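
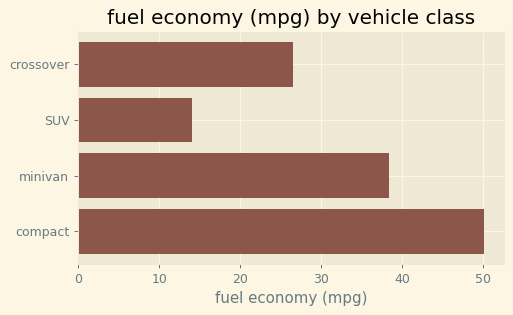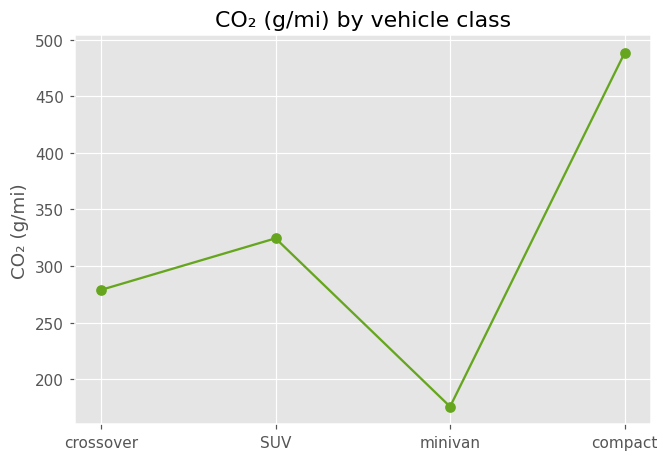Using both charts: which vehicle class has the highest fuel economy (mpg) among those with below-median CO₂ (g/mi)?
Chart 2 median CO₂ (g/mi) ≈ 300; below-median vehicle classes: crossover, minivan. Among those, minivan has the highest fuel economy (mpg) (≈ 40).

minivan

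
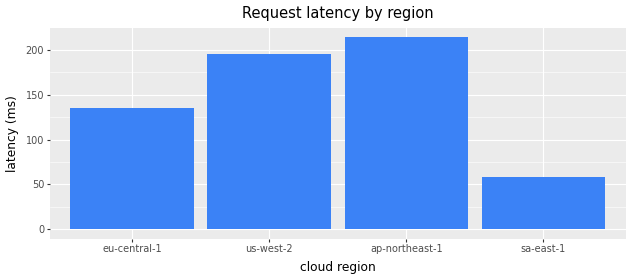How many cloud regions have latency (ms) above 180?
2

Above 180: us-west-2, ap-northeast-1.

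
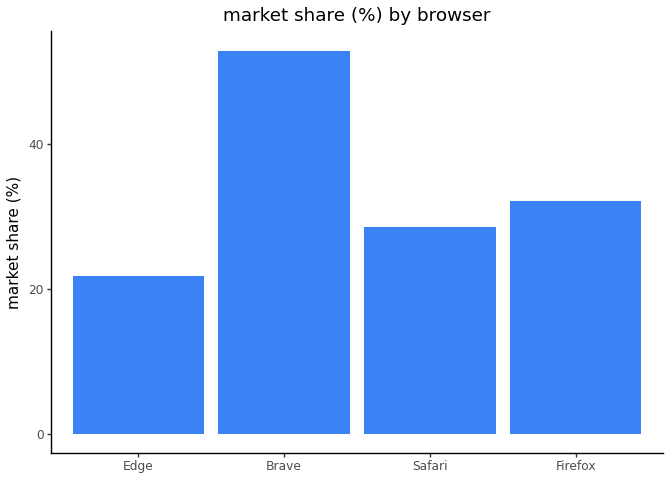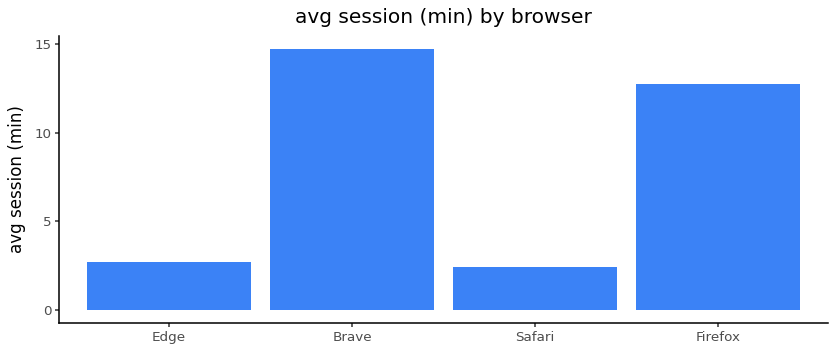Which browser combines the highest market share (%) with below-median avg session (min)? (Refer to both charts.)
Safari

Chart 2 median avg session (min) ≈ 8; below-median browsers: Edge, Safari. Among those, Safari has the highest market share (%) (≈ 30).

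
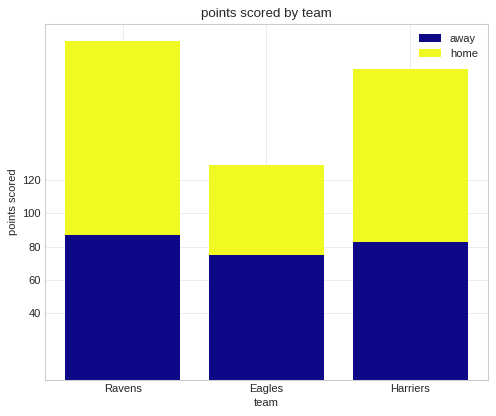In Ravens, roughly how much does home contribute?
home top ≈ 200, bottom ≈ 80; segment ≈ 120.

≈ 120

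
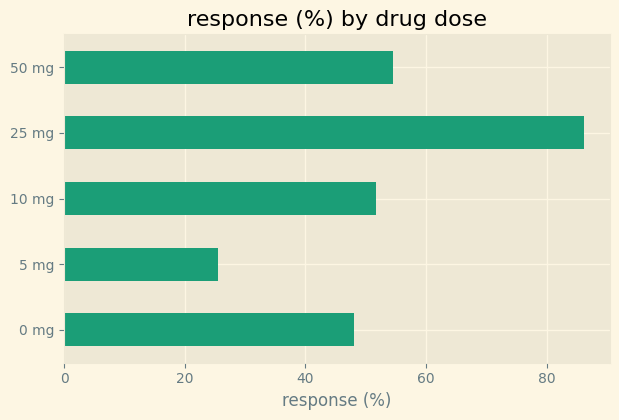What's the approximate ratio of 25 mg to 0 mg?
25 mg ≈ 90, 0 mg ≈ 50; 90/50 ≈ 1.8.

≈ 1.8×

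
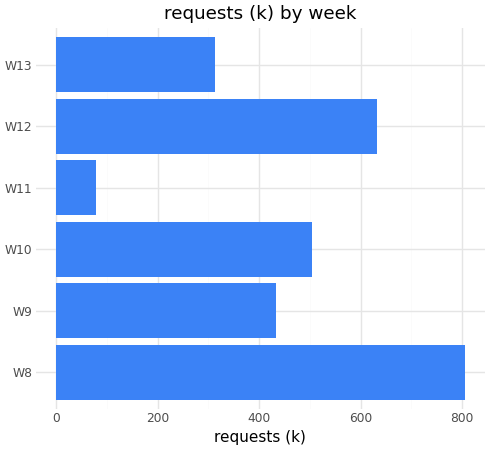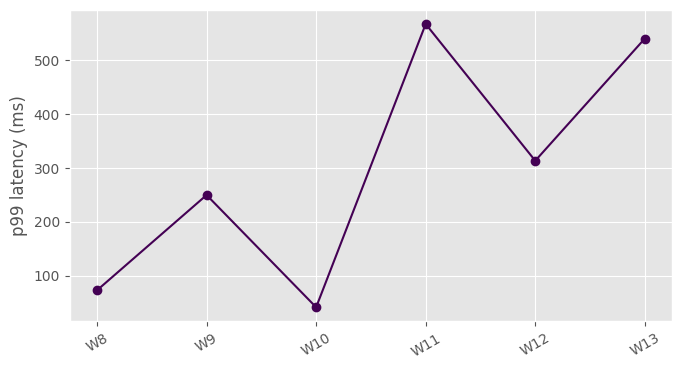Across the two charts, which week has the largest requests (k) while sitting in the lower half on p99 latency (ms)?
Chart 2 median p99 latency (ms) ≈ 300; below-median weeks: W8, W9, W10. Among those, W8 has the highest requests (k) (≈ 800).

W8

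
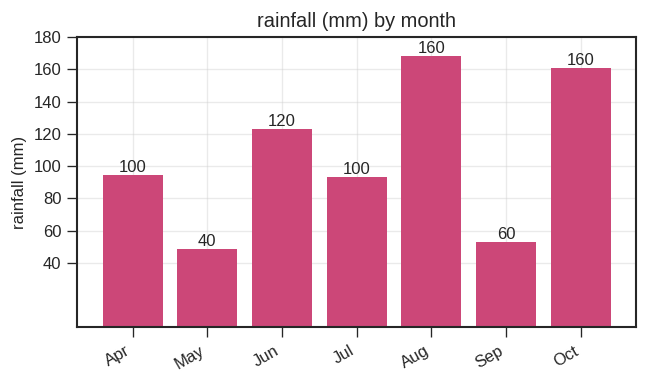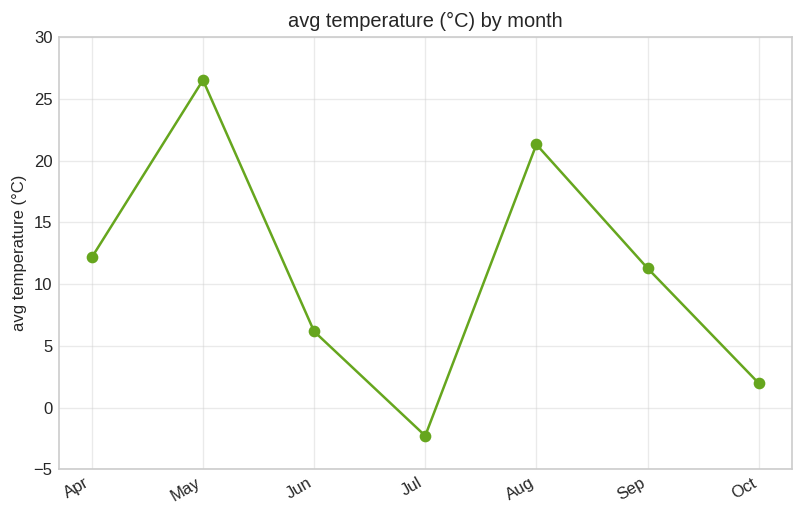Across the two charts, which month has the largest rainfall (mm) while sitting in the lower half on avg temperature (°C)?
Chart 2 median avg temperature (°C) ≈ 10; below-median months: Jun, Jul, Oct. Among those, Oct has the highest rainfall (mm) (≈ 160).

Oct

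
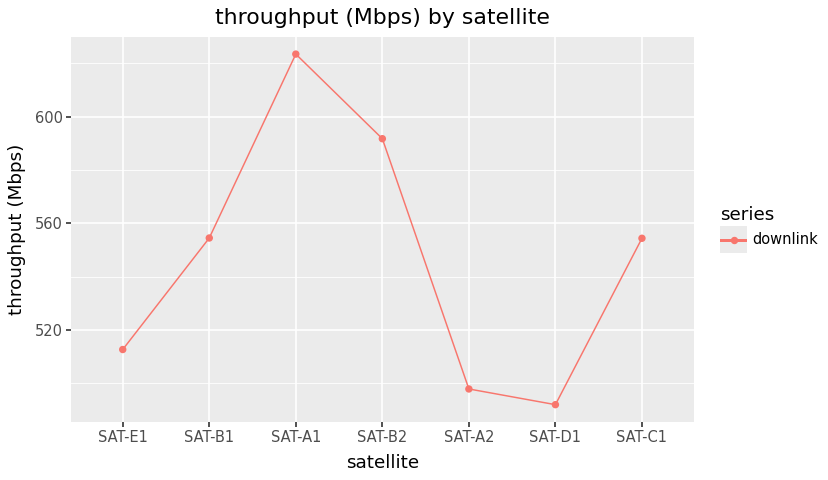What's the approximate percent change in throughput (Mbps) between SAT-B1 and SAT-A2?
≈ -10.7%

SAT-B1 ≈ 560, SAT-A2 ≈ 500; (500 − 560) / 560 ≈ -10.7%.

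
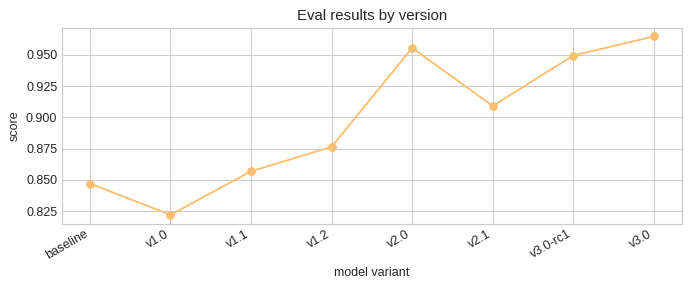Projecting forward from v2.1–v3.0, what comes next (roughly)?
Last three: 0.90, 0.94, 0.96 → slope ≈ 0.03/step → next ≈ 0.99.

≈ 0.99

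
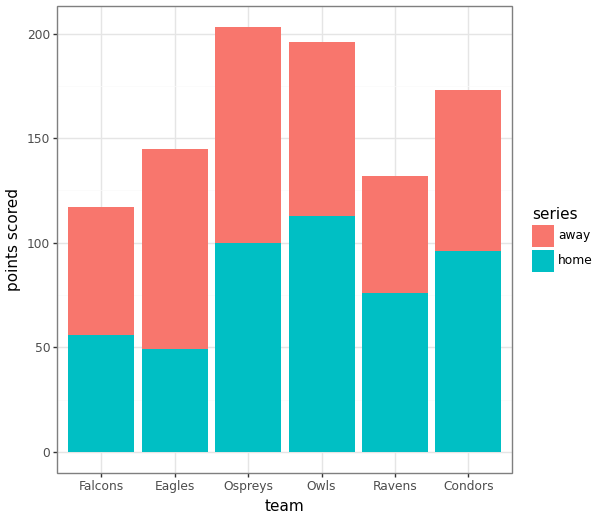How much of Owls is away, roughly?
≈ 80

away top ≈ 200, bottom ≈ 120; segment ≈ 80.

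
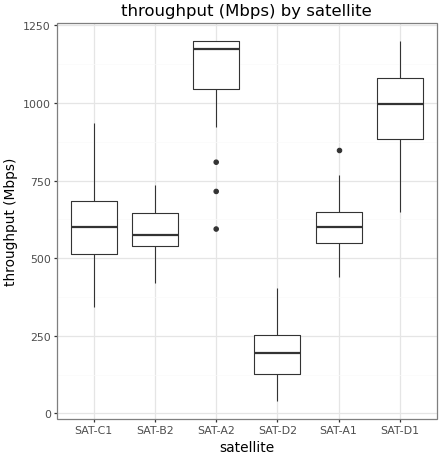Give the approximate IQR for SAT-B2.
≈ 100

Q3 ≈ 600, Q1 ≈ 500; IQR ≈ 100.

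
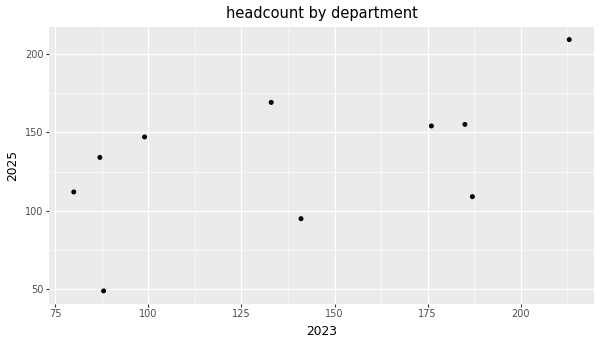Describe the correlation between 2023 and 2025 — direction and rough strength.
positive, moderate

Points are positively correlated; moderate (|r| ≈ 0.6).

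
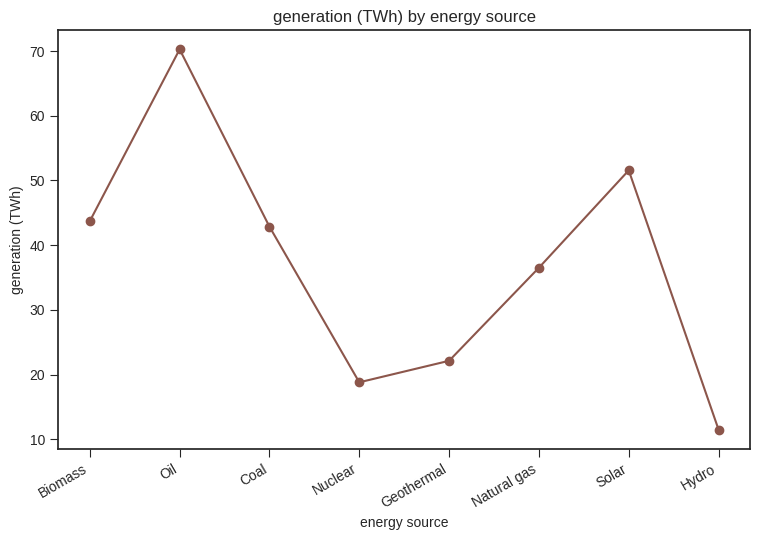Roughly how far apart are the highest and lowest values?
Max Oil ≈ 70, min Hydro ≈ 10; range ≈ 60.

≈ 60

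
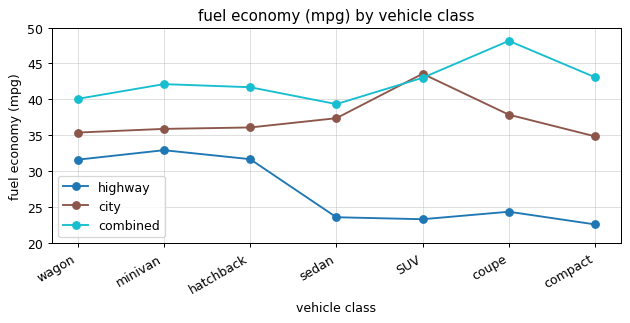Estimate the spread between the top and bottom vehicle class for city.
Max SUV ≈ 45, min compact ≈ 35; range ≈ 10.

≈ 10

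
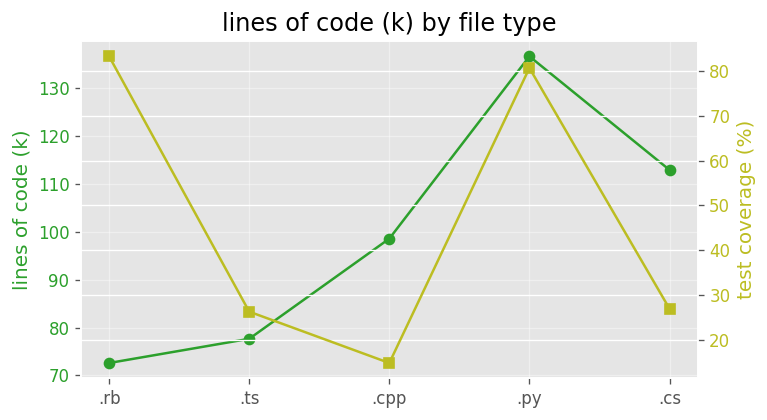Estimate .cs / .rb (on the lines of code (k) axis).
≈ 1.57×

.cs ≈ 110, .rb ≈ 70; 110/70 ≈ 1.57.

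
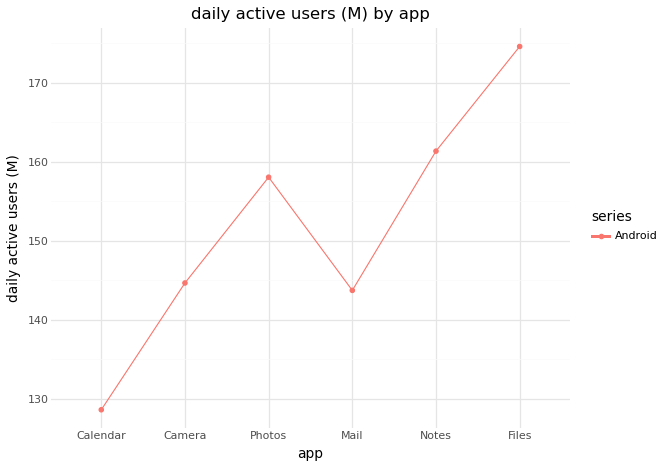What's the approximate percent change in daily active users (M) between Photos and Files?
≈ +9.4%

Photos ≈ 160, Files ≈ 175; (175 − 160) / 160 ≈ +9.4%.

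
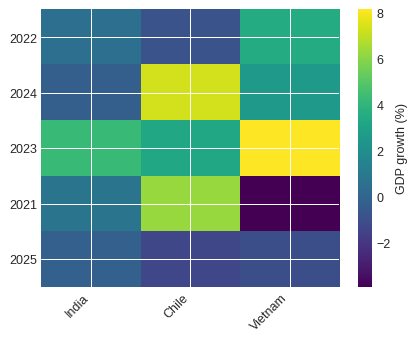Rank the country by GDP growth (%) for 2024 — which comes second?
Top 3 for 2024: Chile ≈ 8, Vietnam ≈ 2, India ≈ 0.

Vietnam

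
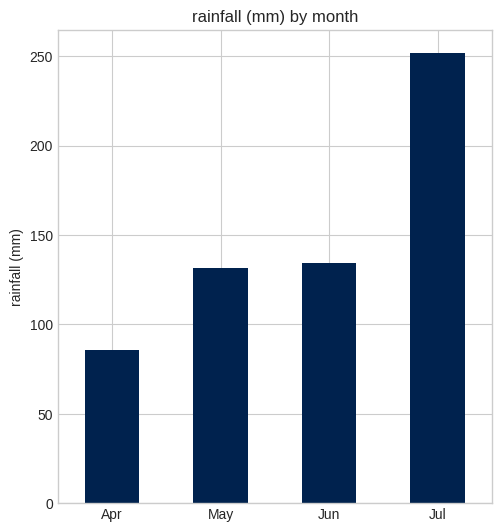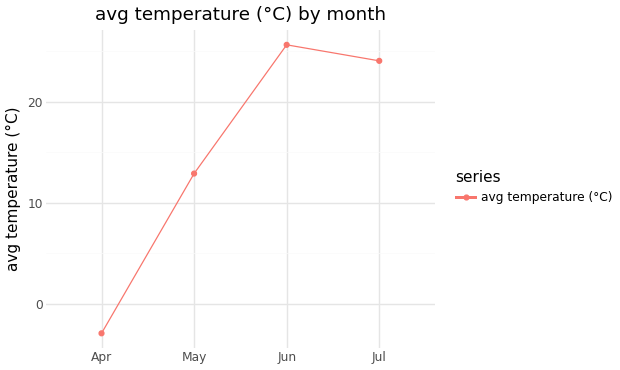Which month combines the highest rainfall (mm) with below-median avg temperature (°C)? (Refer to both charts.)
Chart 2 median avg temperature (°C) ≈ 20; below-median months: Apr, May. Among those, May has the highest rainfall (mm) (≈ 125).

May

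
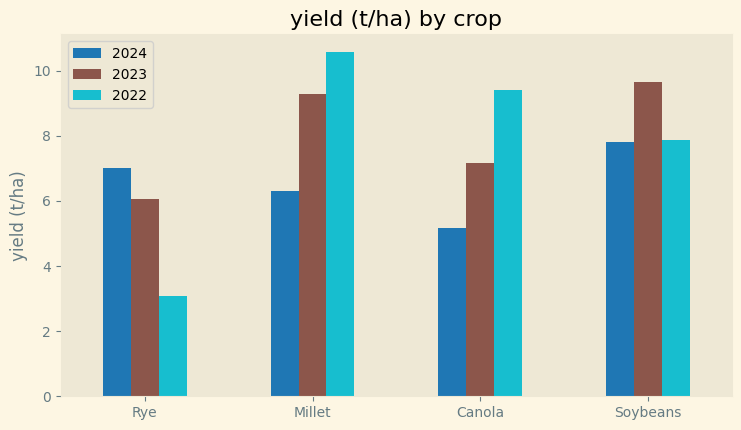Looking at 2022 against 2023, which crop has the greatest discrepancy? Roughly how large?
Rye: 2022 ≈ 3, 2023 ≈ 6 → gap ≈ 3. Next-largest (Canola) is only ≈ 2.

Rye, ≈ 3 t/ha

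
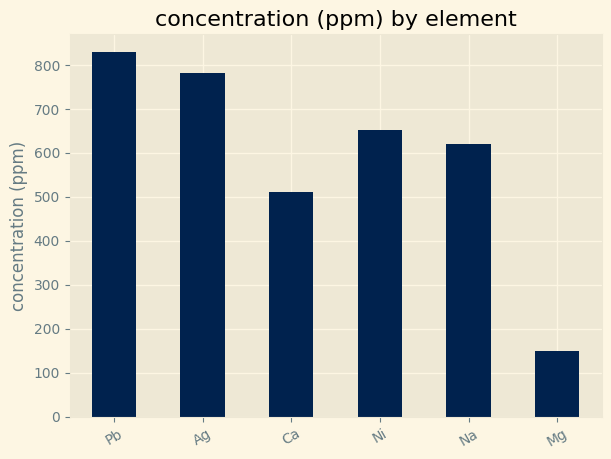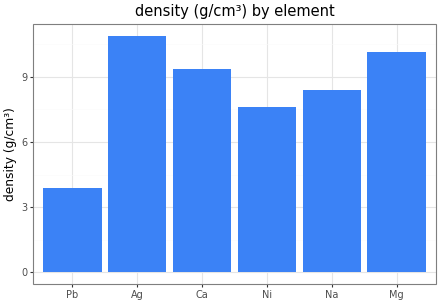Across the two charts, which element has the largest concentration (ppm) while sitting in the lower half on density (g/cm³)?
Pb

Chart 2 median density (g/cm³) ≈ 9; below-median elements: Pb, Ni, Na. Among those, Pb has the highest concentration (ppm) (≈ 800).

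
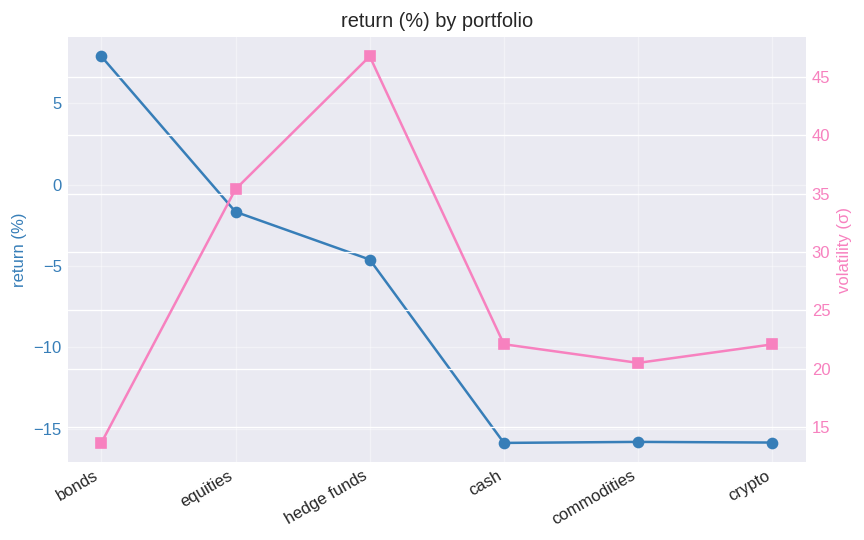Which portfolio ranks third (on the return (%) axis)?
Top 4 (on the return (%) axis): bonds ≈ 8, equities ≈ -2, hedge funds ≈ -4, commodities ≈ -16.

hedge funds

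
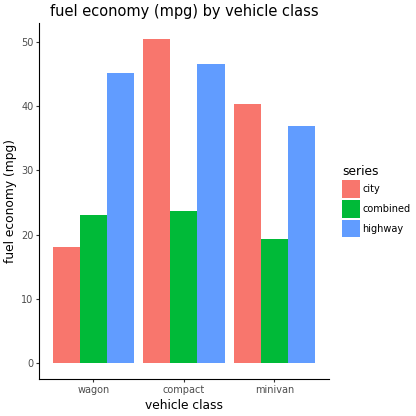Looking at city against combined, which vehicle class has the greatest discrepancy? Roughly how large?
compact, ≈ 25 mpg

compact: city ≈ 50, combined ≈ 25 → gap ≈ 25. Next-largest (minivan) is only ≈ 20.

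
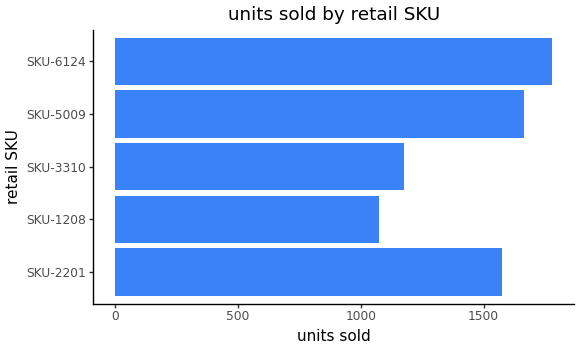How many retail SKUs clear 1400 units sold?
3

Above 1400: SKU-2201, SKU-5009, SKU-6124.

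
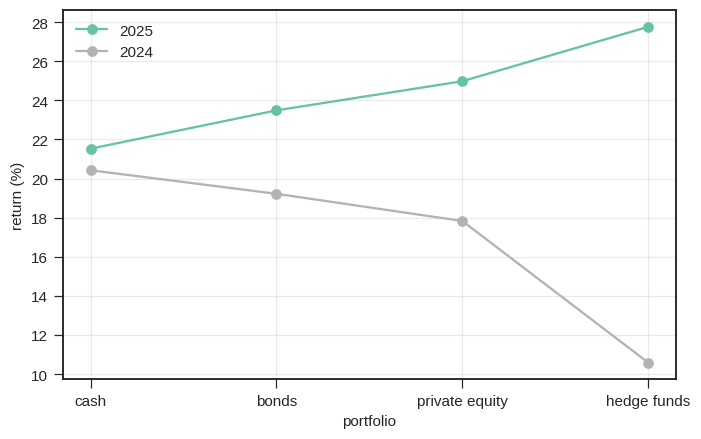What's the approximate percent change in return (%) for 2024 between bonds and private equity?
bonds ≈ 20, private equity ≈ 18; (18 − 20) / 20 ≈ -10%.

≈ -10%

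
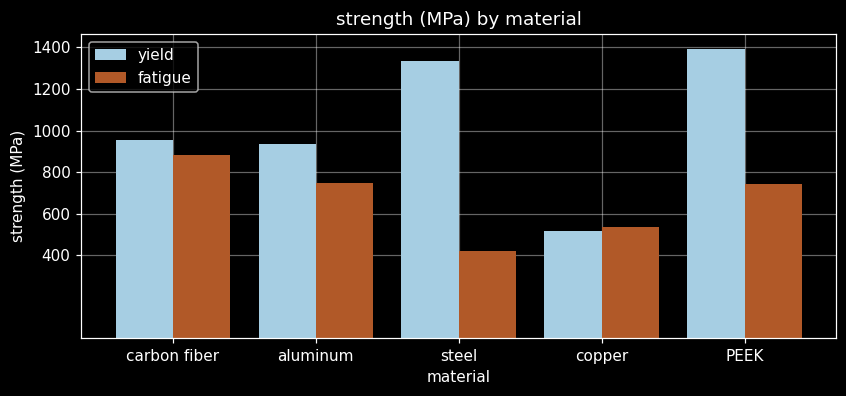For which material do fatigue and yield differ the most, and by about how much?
steel: fatigue ≈ 400, yield ≈ 1400 → gap ≈ 1000. Next-largest (PEEK) is only ≈ 600.

steel, ≈ 1000 MPa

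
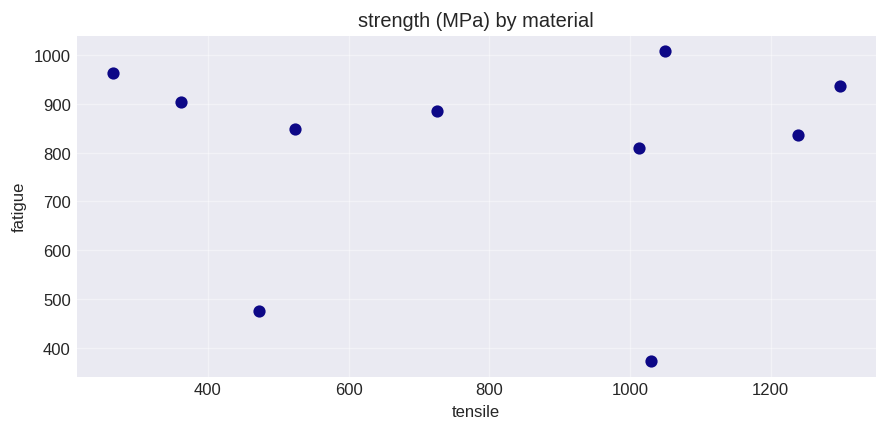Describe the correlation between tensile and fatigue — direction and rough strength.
Points are roughly uncorrelated; weak (|r| ≈ 0.0).

no clear correlation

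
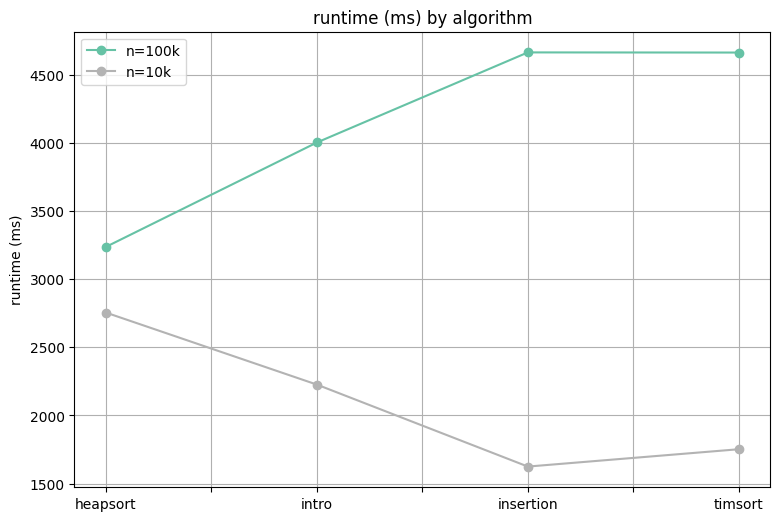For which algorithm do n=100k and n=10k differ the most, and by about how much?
insertion: n=100k ≈ 4500, n=10k ≈ 1500 → gap ≈ 3000. Next-largest (timsort) is only ≈ 2500.

insertion, ≈ 3000 ms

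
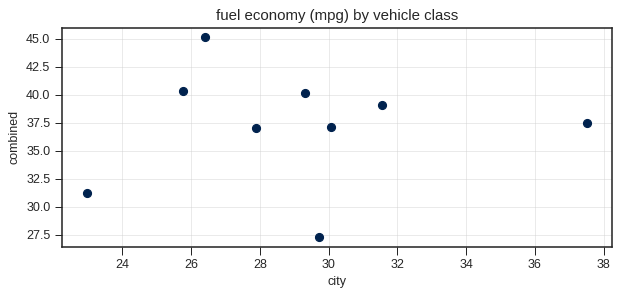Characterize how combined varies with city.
Points are roughly uncorrelated; weak (|r| ≈ 0.0).

no clear correlation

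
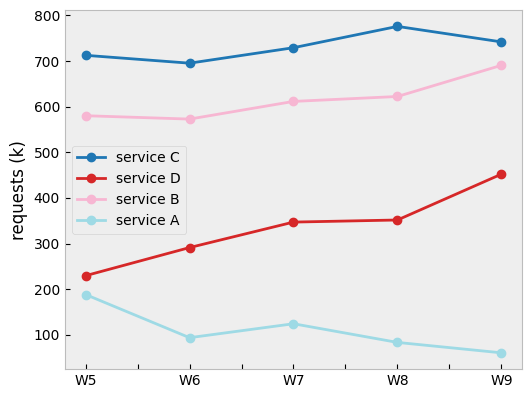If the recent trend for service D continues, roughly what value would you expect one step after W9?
Last three: 300, 400, 500 → slope ≈ 100/step → next ≈ 600.

≈ 600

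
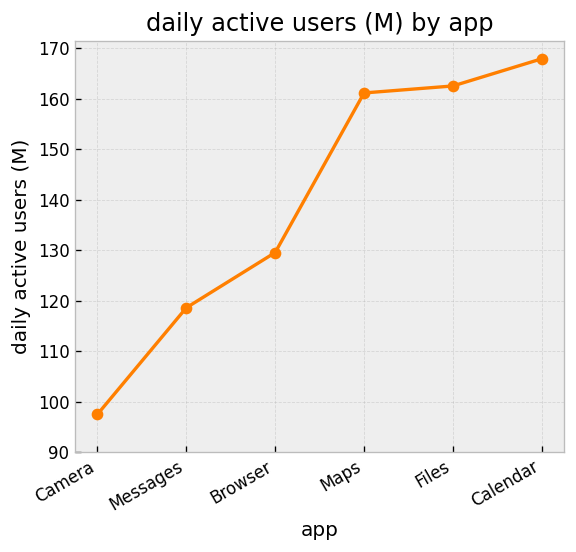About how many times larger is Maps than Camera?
≈ 1.6×

Maps ≈ 160, Camera ≈ 100; 160/100 ≈ 1.6.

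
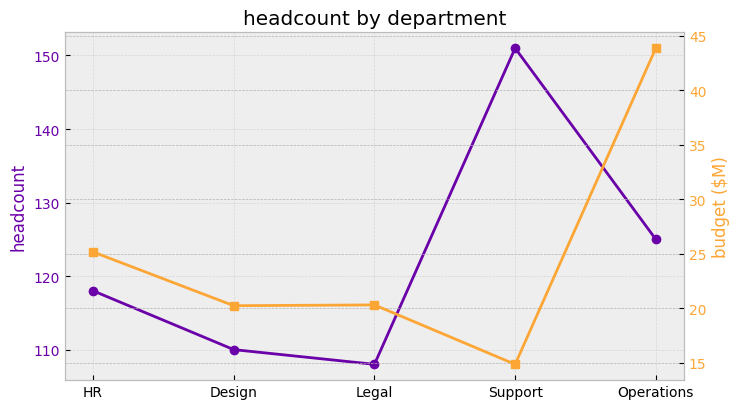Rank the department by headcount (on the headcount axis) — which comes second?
Top 3 (on the headcount axis): Support ≈ 150, Operations ≈ 125, HR ≈ 120.

Operations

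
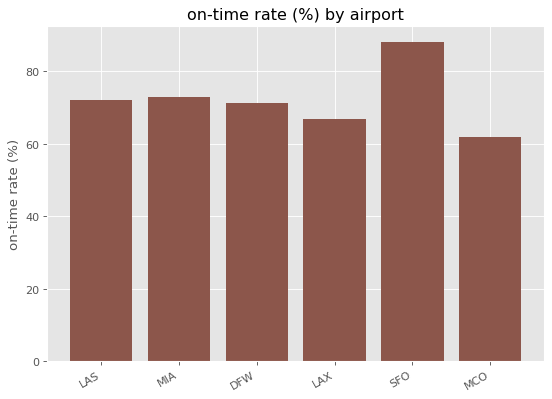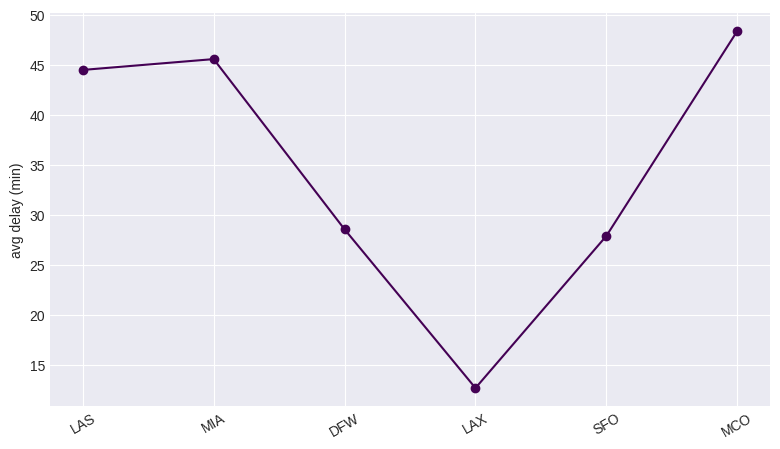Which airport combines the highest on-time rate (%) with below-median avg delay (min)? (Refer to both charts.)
SFO

Chart 2 median avg delay (min) ≈ 35; below-median airports: DFW, LAX, SFO. Among those, SFO has the highest on-time rate (%) (≈ 90).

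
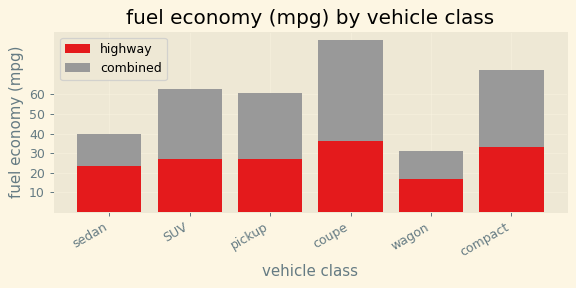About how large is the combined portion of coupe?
≈ 50

combined top ≈ 90, bottom ≈ 40; segment ≈ 50.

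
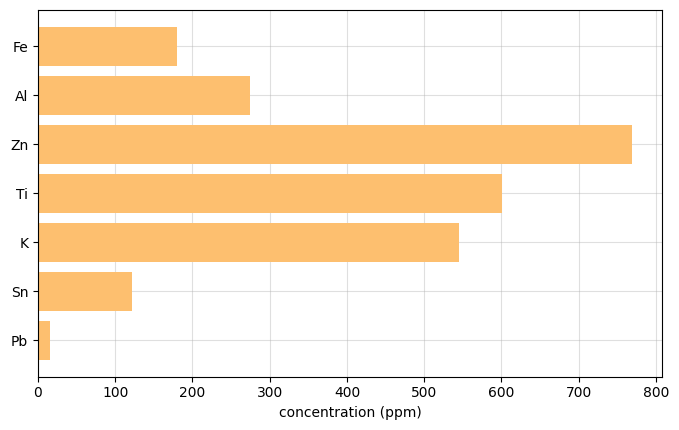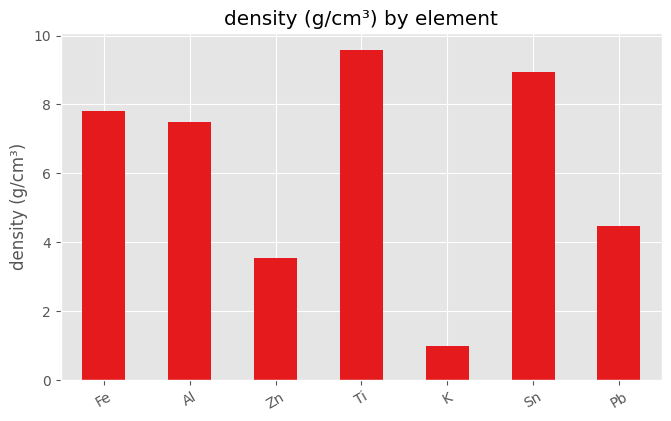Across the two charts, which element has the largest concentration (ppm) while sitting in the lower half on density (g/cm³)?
Chart 2 median density (g/cm³) ≈ 7; below-median elements: Zn, K, Pb. Among those, Zn has the highest concentration (ppm) (≈ 800).

Zn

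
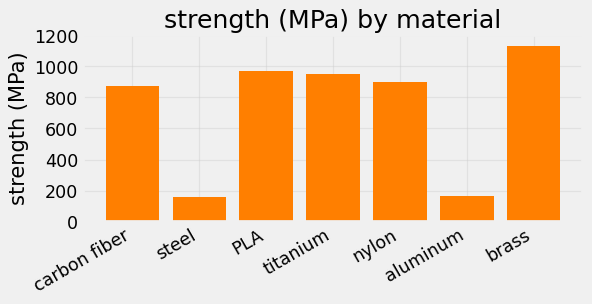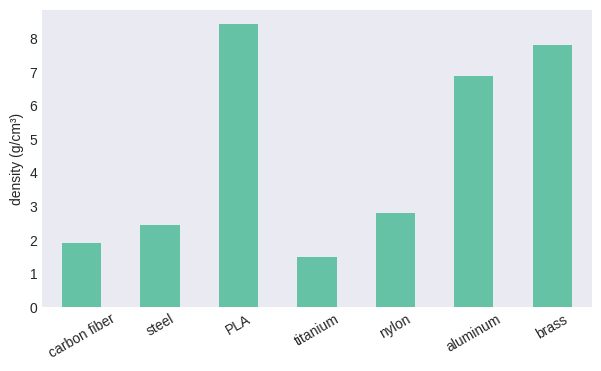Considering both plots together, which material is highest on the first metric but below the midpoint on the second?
titanium

Chart 2 median density (g/cm³) ≈ 3; below-median materials: carbon fiber, steel, titanium. Among those, titanium has the highest strength (MPa) (≈ 1000).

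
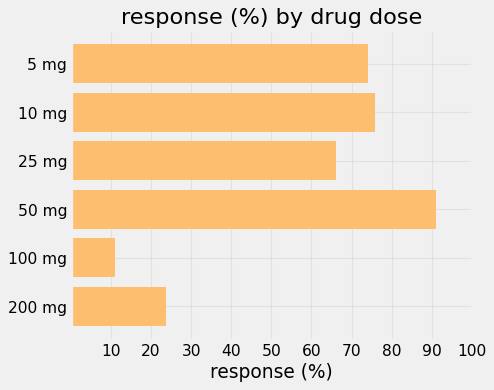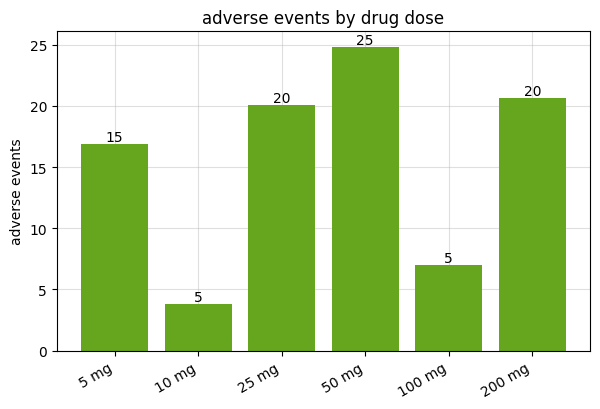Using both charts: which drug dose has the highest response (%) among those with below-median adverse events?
Chart 2 median adverse events ≈ 20; below-median drug doses: 5 mg, 10 mg, 100 mg. Among those, 10 mg has the highest response (%) (≈ 80).

10 mg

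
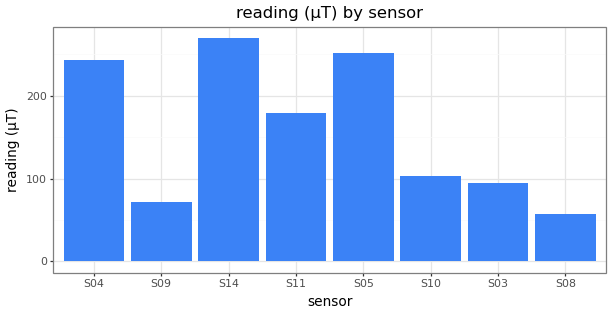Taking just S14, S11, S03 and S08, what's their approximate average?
(275 + 175 + 100 + 50) / 4 ≈ 150.

≈ 150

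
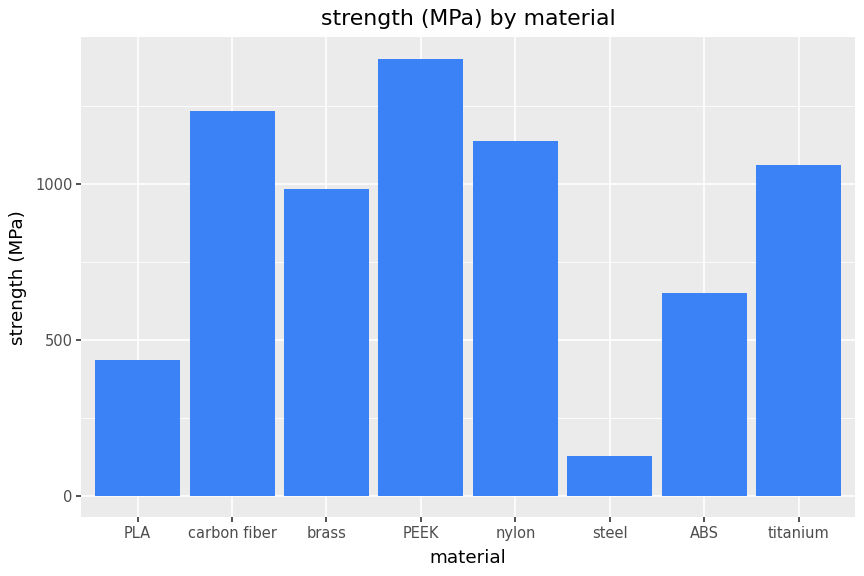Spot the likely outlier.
steel

steel ≈ 200; the rest sit between ≈ 400 and ≈ 1400.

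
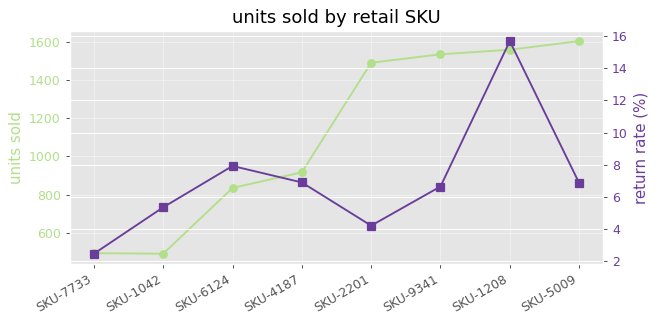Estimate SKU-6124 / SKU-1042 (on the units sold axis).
≈ 1.6×

SKU-6124 ≈ 800, SKU-1042 ≈ 500; 800/500 ≈ 1.6.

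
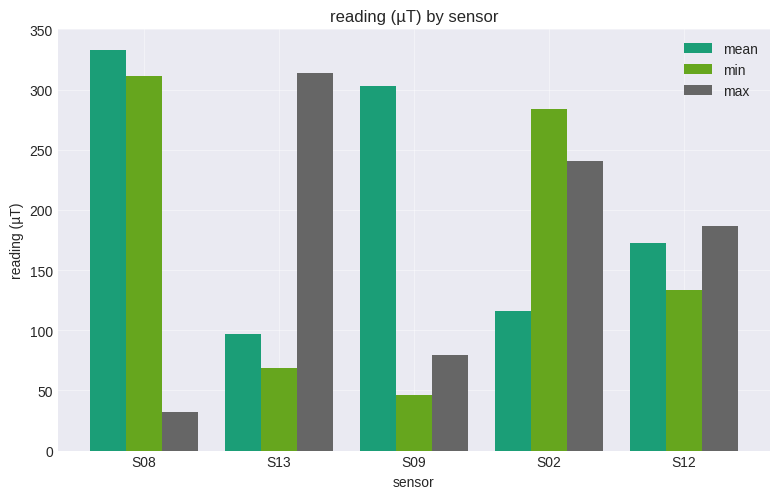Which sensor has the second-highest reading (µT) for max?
Top 3 for max: S13 ≈ 300, S02 ≈ 250, S12 ≈ 200.

S02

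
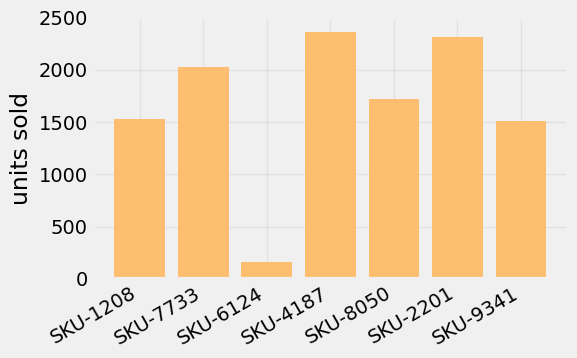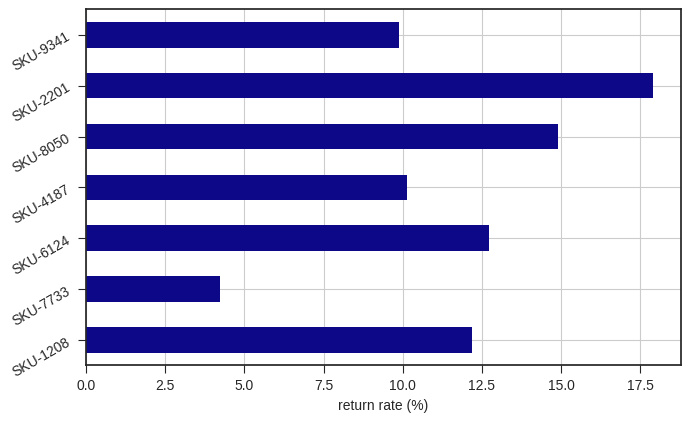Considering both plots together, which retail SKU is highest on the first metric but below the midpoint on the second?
Chart 2 median return rate (%) ≈ 12; below-median retail SKUs: SKU-7733, SKU-4187, SKU-9341. Among those, SKU-4187 has the highest units sold (≈ 2500).

SKU-4187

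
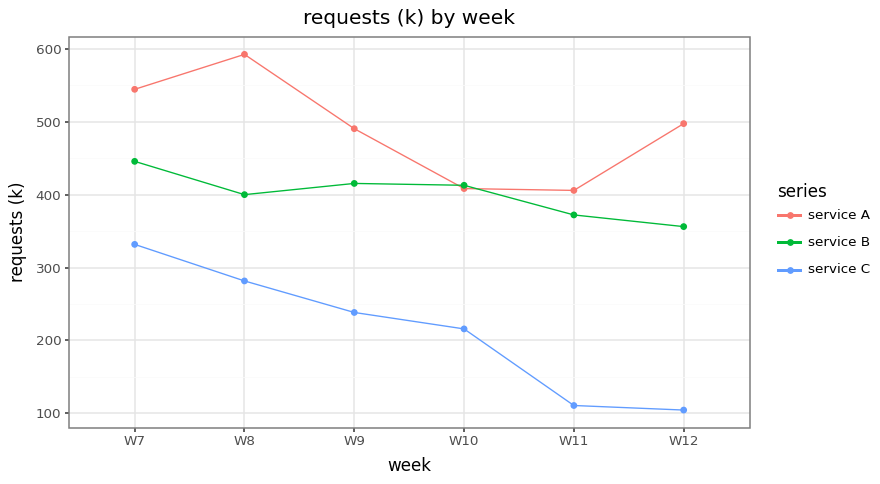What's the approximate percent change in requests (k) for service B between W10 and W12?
≈ -12.5%

W10 ≈ 400, W12 ≈ 350; (350 − 400) / 400 ≈ -12.5%.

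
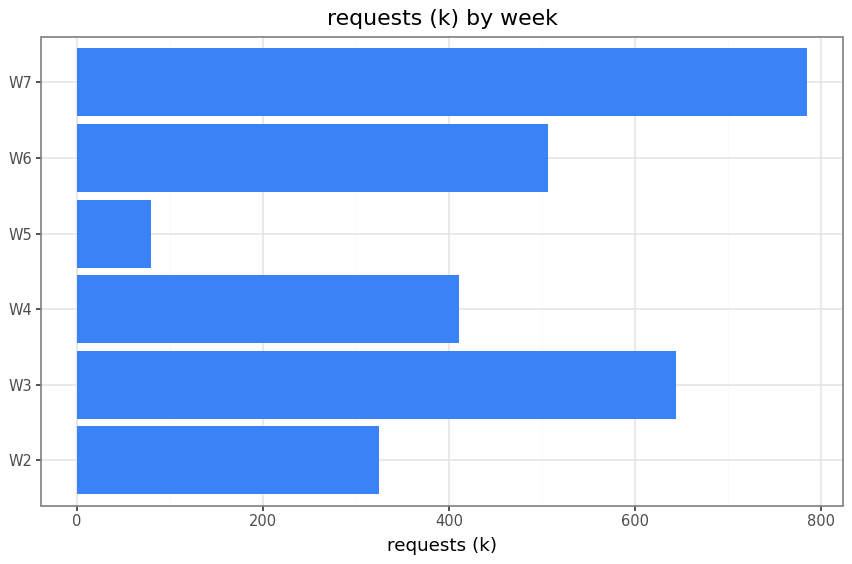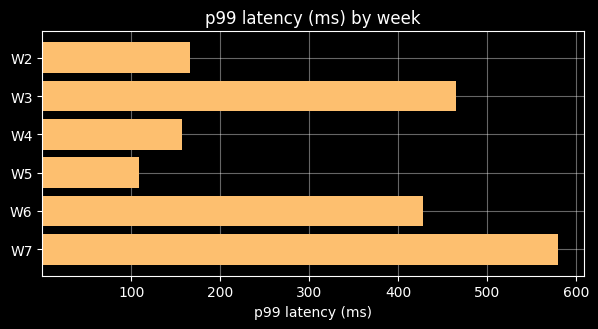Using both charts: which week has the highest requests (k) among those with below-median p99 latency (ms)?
Chart 2 median p99 latency (ms) ≈ 300; below-median weeks: W2, W4, W5. Among those, W4 has the highest requests (k) (≈ 400).

W4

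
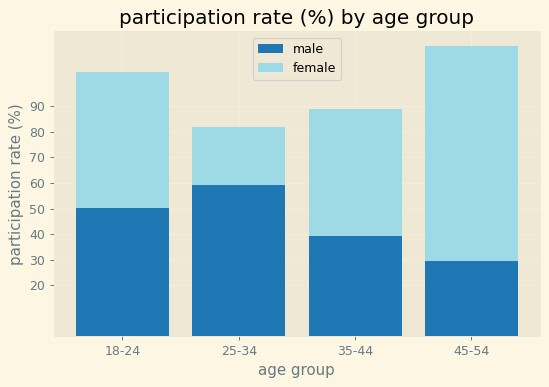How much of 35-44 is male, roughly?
≈ 40

male top ≈ 40, bottom ≈ 0; segment ≈ 40.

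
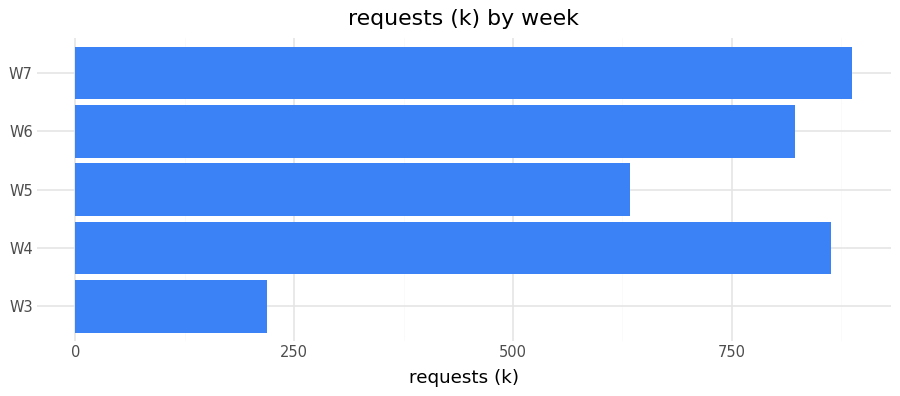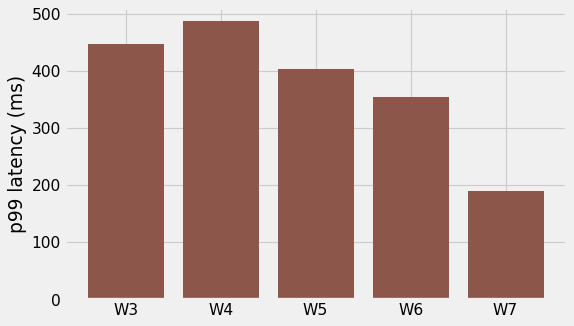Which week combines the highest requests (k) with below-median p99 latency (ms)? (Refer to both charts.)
W7

Chart 2 median p99 latency (ms) ≈ 400; below-median weeks: W6, W7. Among those, W7 has the highest requests (k) (≈ 900).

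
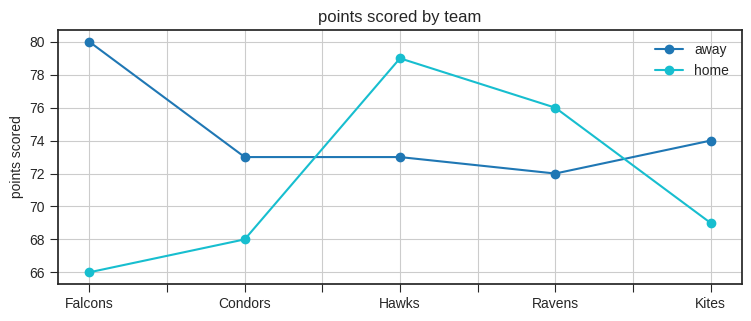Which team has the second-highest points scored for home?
Top 3 for home: Hawks ≈ 80, Ravens ≈ 76, Kites ≈ 68.

Ravens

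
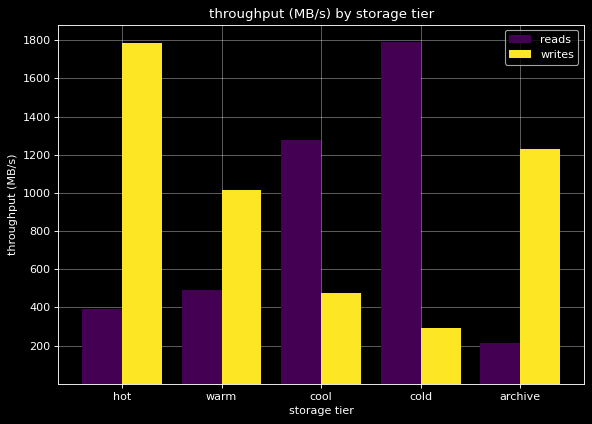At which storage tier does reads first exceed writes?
warm: reads ≈ 400 vs writes ≈ 1000 (not yet); cool: reads ≈ 1200 vs writes ≈ 400 (first crossover).

cool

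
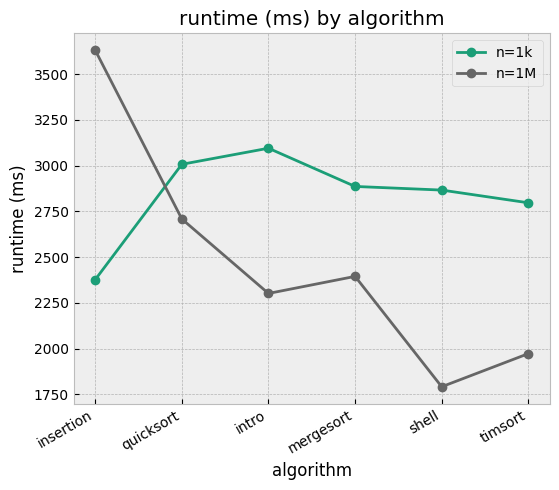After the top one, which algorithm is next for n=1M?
quicksort

Top 3 for n=1M: insertion ≈ 3600, quicksort ≈ 2800, mergesort ≈ 2400.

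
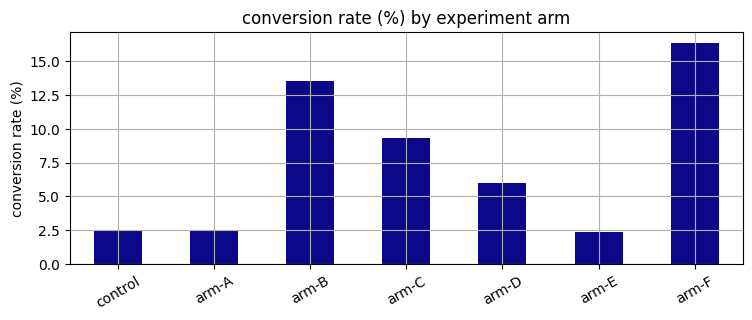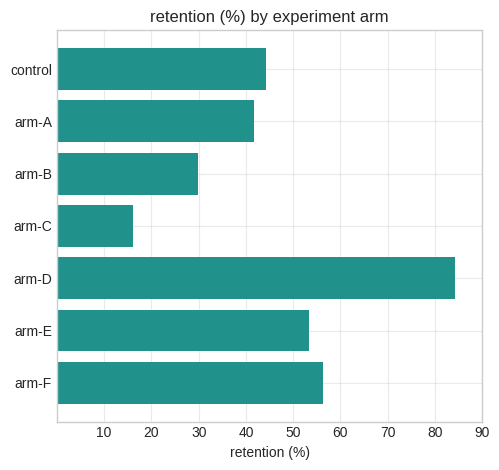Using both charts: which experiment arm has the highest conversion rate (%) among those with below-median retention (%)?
arm-B

Chart 2 median retention (%) ≈ 40; below-median experiment arms: arm-A, arm-B, arm-C. Among those, arm-B has the highest conversion rate (%) (≈ 14).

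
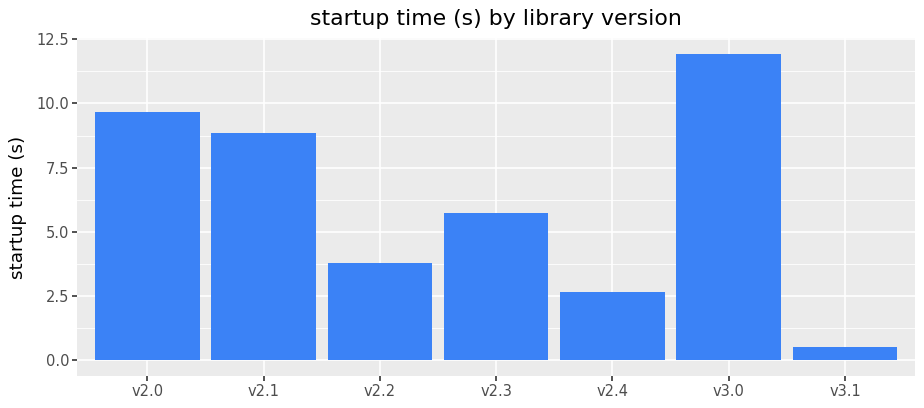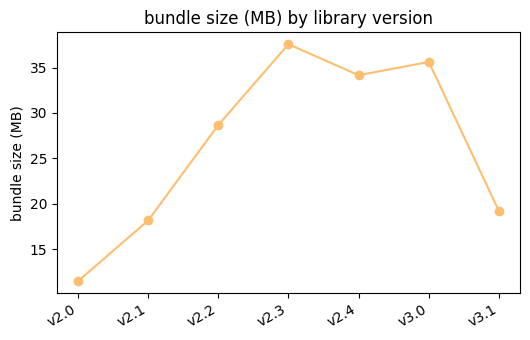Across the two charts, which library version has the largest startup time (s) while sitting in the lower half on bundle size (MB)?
Chart 2 median bundle size (MB) ≈ 30; below-median library versions: v2.0, v2.1, v3.1. Among those, v2.0 has the highest startup time (s) (≈ 10).

v2.0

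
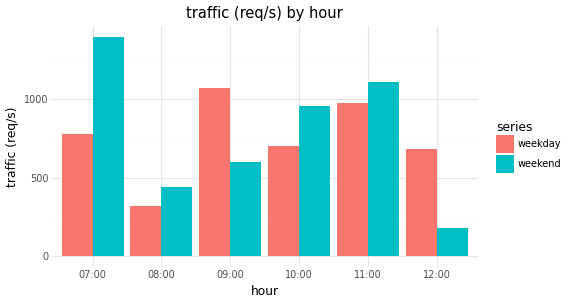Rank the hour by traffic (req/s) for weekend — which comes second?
Top 3 for weekend: 07:00 ≈ 1400, 11:00 ≈ 1200, 10:00 ≈ 1000.

11:00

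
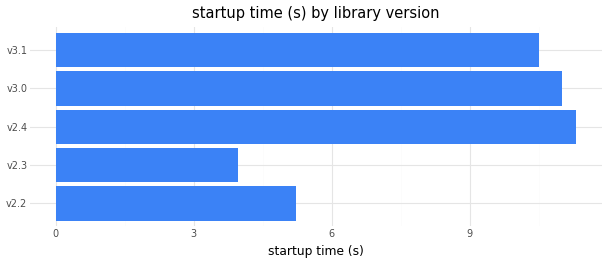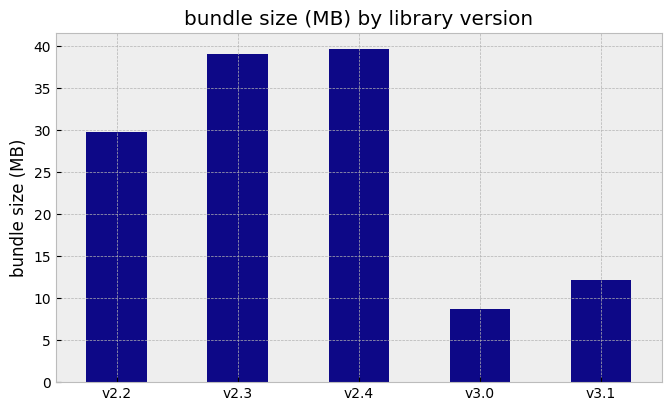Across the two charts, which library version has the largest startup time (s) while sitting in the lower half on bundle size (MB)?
Chart 2 median bundle size (MB) ≈ 30; below-median library versions: v3.0, v3.1. Among those, v3.0 has the highest startup time (s) (≈ 12).

v3.0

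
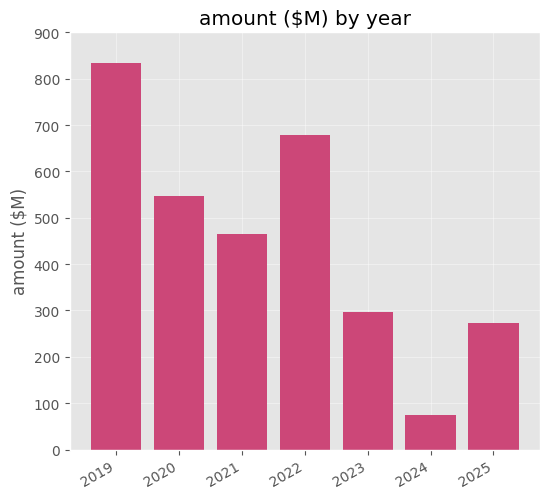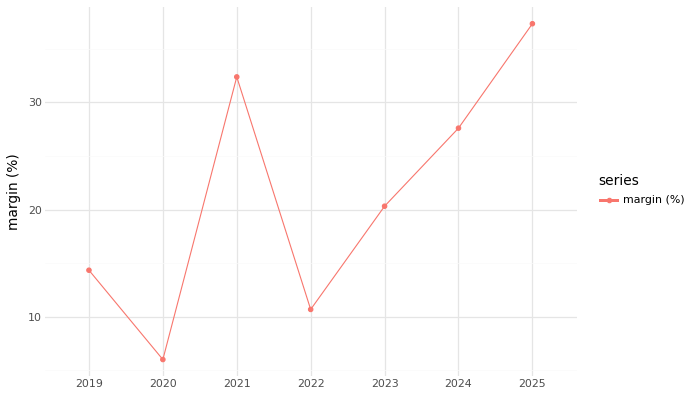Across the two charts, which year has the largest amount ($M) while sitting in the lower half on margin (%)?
Chart 2 median margin (%) ≈ 20; below-median years: 2019, 2020, 2022. Among those, 2019 has the highest amount ($M) (≈ 800).

2019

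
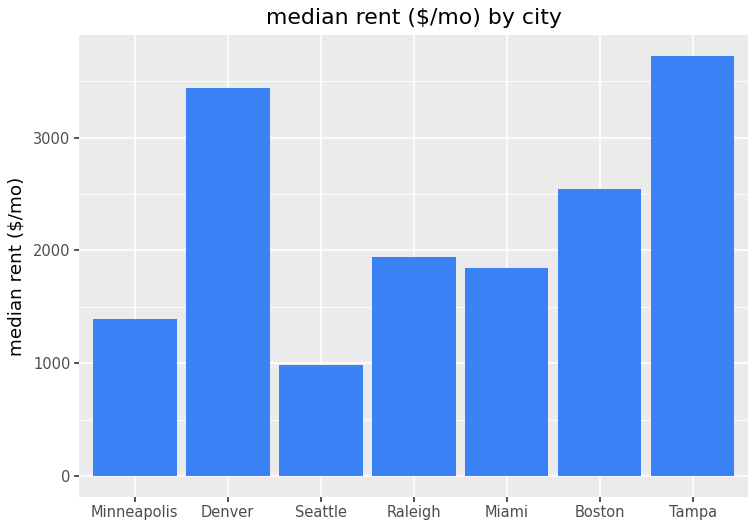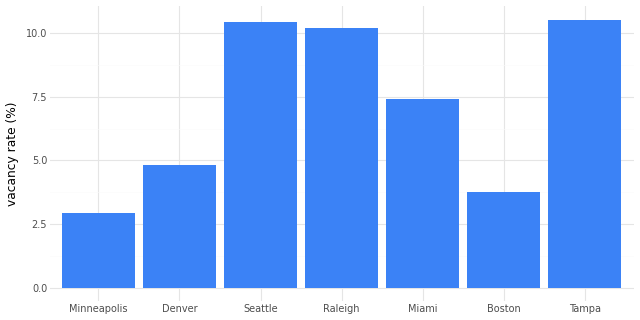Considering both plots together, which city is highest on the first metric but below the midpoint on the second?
Denver

Chart 2 median vacancy rate (%) ≈ 7; below-median cities: Minneapolis, Denver, Boston. Among those, Denver has the highest median rent ($/mo) (≈ 3500).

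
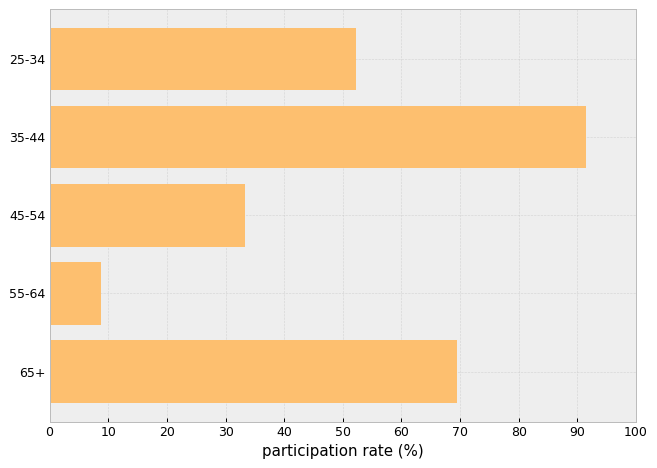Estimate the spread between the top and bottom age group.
Max 35-44 ≈ 90, min 55-64 ≈ 10; range ≈ 80.

≈ 80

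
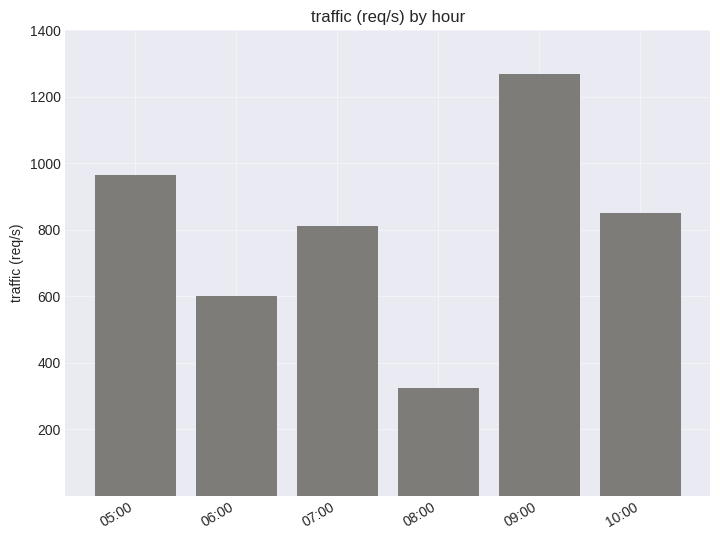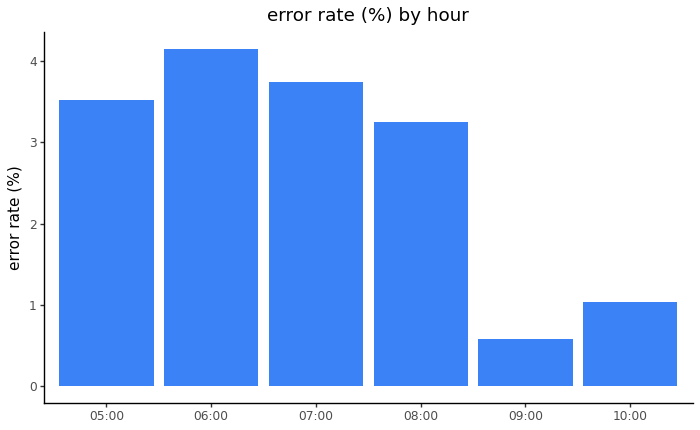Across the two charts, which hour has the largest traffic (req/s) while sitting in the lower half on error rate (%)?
Chart 2 median error rate (%) ≈ 3.5; below-median hours: 08:00, 09:00, 10:00. Among those, 09:00 has the highest traffic (req/s) (≈ 1200).

09:00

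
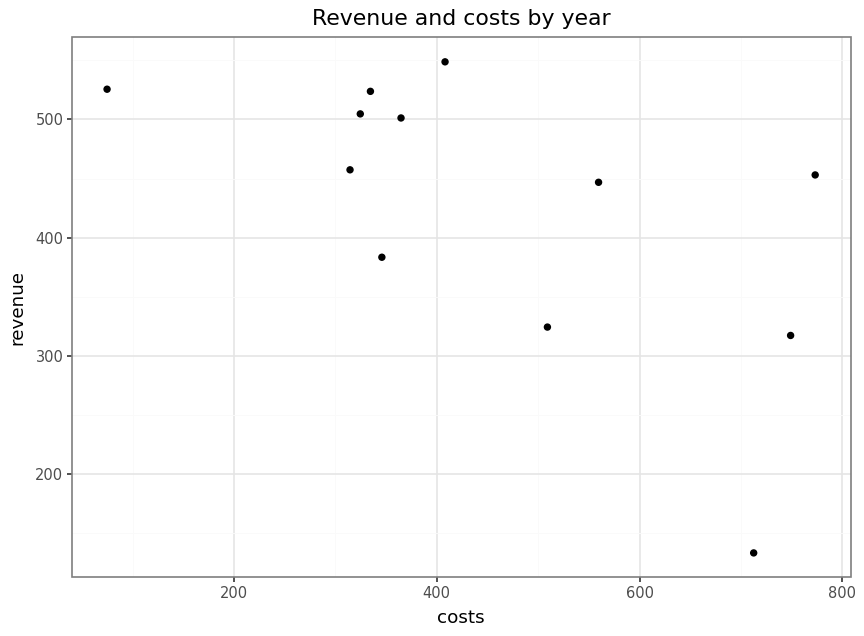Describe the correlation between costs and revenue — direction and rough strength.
negative, moderate

Points are negatively correlated; moderate (|r| ≈ 0.6).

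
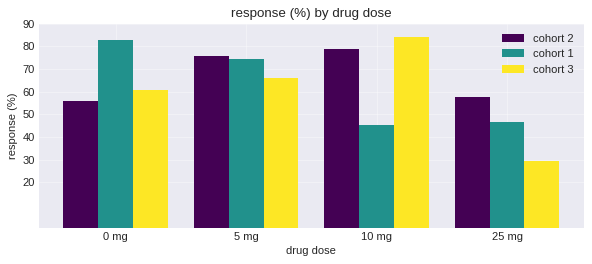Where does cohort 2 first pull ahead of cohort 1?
0 mg: cohort 2 ≈ 60 vs cohort 1 ≈ 80 (not yet); 5 mg: cohort 2 ≈ 80 vs cohort 1 ≈ 70 (first crossover).

5 mg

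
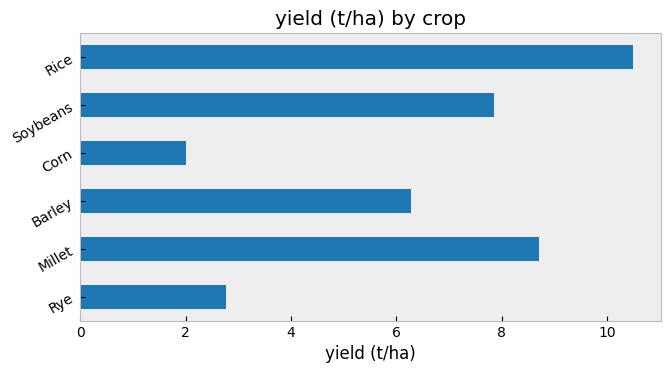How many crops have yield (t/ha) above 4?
4

Above 4: Millet, Barley, Soybeans, Rice.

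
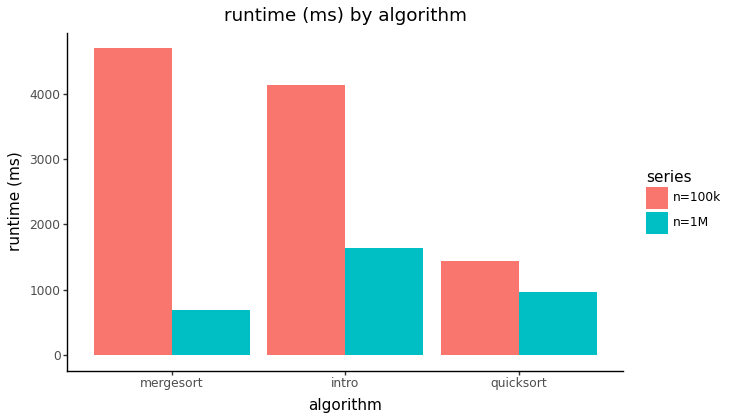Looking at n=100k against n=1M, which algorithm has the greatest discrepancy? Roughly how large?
mergesort, ≈ 4000 ms

mergesort: n=100k ≈ 4500, n=1M ≈ 500 → gap ≈ 4000. Next-largest (intro) is only ≈ 2500.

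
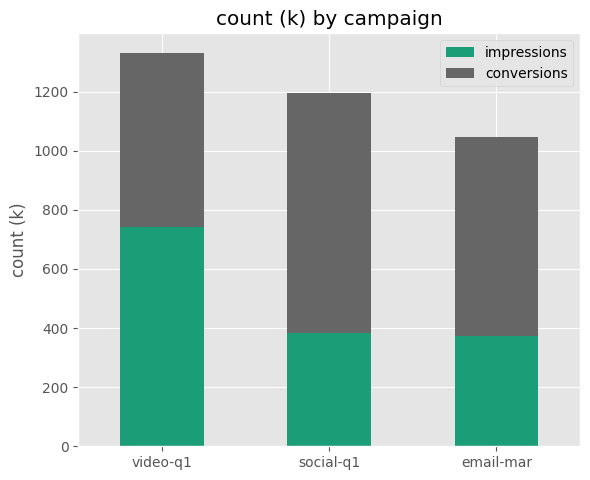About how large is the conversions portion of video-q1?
conversions top ≈ 1400, bottom ≈ 800; segment ≈ 600.

≈ 600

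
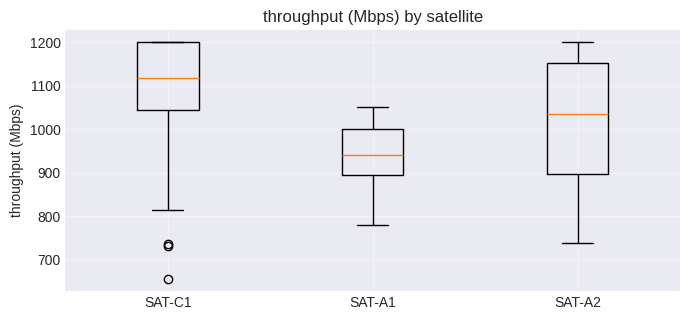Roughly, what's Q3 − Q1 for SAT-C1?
Q3 ≈ 1200, Q1 ≈ 1040; IQR ≈ 160.

≈ 160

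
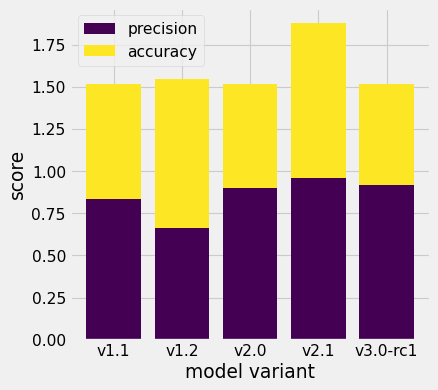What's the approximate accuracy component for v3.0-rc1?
accuracy top ≈ 1.6, bottom ≈ 1.0; segment ≈ 0.6.

≈ 0.6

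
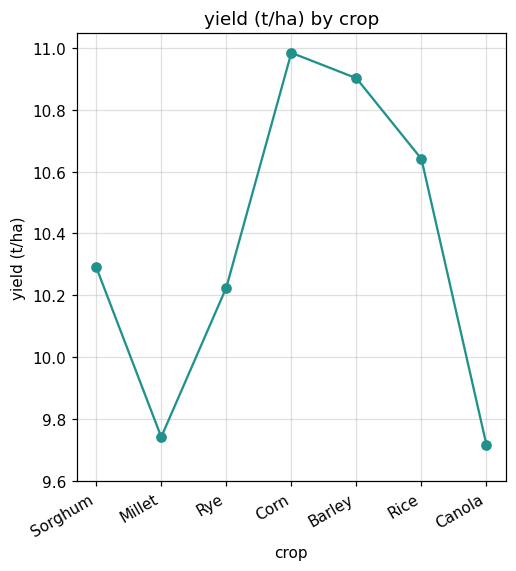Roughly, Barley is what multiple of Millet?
Barley ≈ 11.0, Millet ≈ 9.8; 11.0/9.8 ≈ 1.12.

≈ 1.12×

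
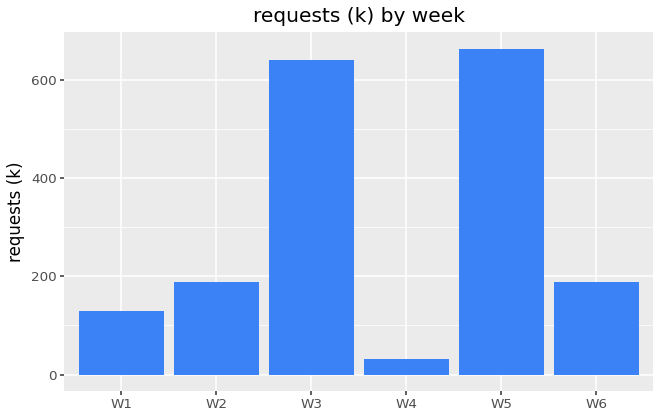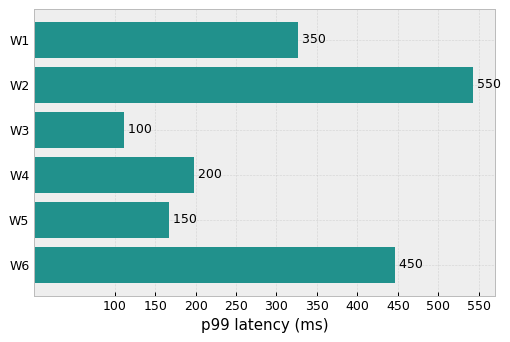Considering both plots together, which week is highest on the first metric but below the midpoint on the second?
Chart 2 median p99 latency (ms) ≈ 250; below-median weeks: W3, W4, W5. Among those, W5 has the highest requests (k) (≈ 700).

W5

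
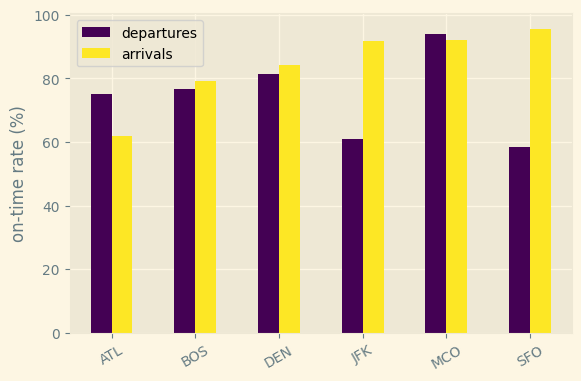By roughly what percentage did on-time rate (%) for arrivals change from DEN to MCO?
DEN ≈ 80, MCO ≈ 90; (90 − 80) / 80 ≈ +12.5%.

≈ +12.5%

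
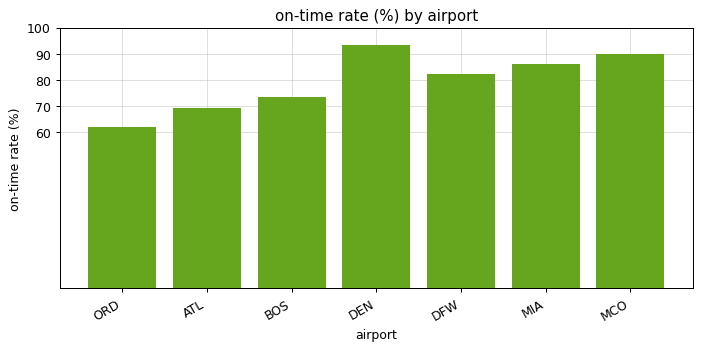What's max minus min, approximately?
≈ 30

Max DEN ≈ 90, min ORD ≈ 60; range ≈ 30.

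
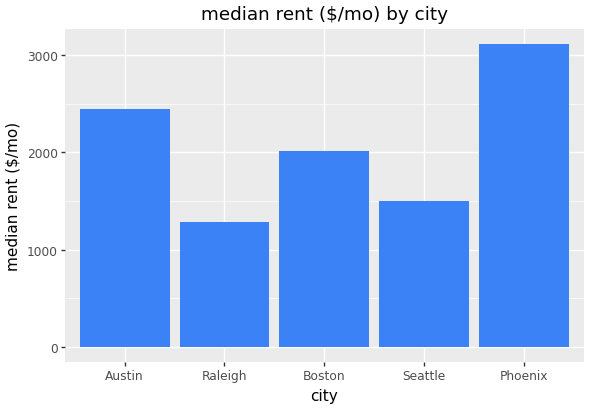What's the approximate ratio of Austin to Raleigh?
Austin ≈ 2500, Raleigh ≈ 1500; 2500/1500 ≈ 1.67.

≈ 1.67×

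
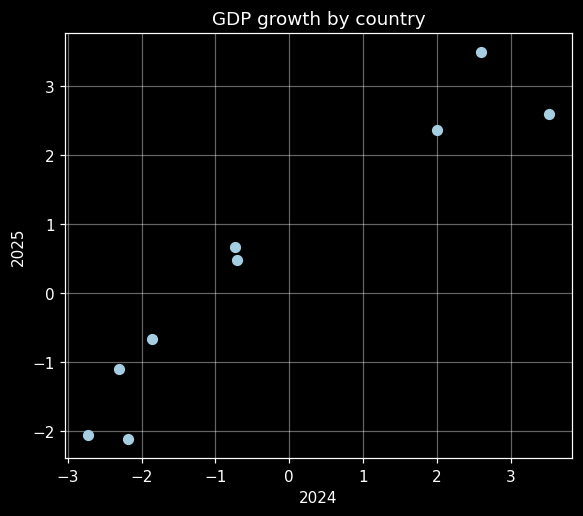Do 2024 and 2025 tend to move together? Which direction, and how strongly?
positive, strong

Points are positively correlated; strong (|r| ≈ 1.0).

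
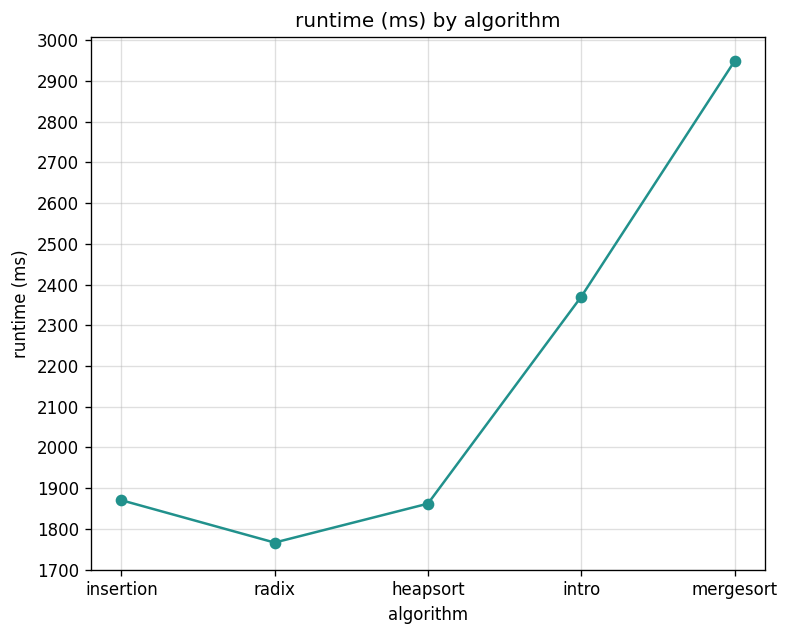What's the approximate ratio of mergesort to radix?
≈ 1.61×

mergesort ≈ 2900, radix ≈ 1800; 2900/1800 ≈ 1.61.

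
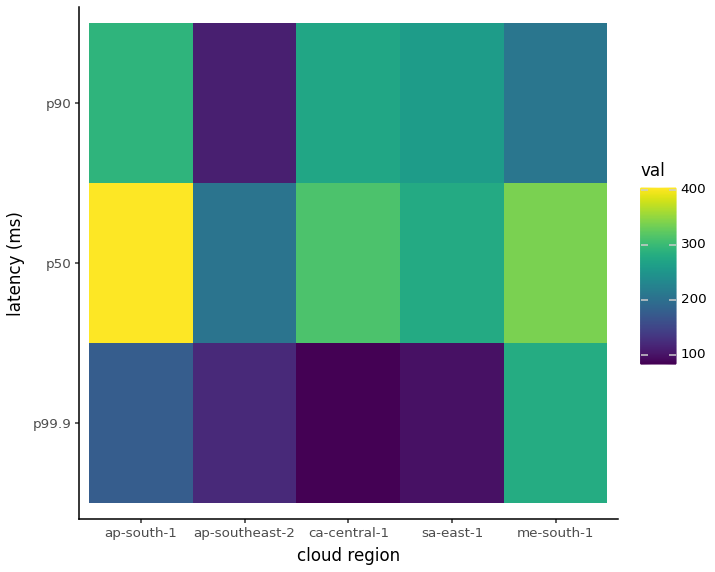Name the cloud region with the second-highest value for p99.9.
ap-south-1

Top 3 for p99.9: me-south-1 ≈ 300, ap-south-1 ≈ 200, ap-southeast-2 ≈ 100.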